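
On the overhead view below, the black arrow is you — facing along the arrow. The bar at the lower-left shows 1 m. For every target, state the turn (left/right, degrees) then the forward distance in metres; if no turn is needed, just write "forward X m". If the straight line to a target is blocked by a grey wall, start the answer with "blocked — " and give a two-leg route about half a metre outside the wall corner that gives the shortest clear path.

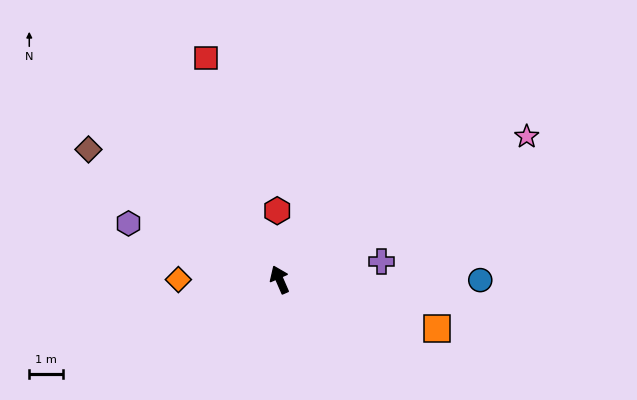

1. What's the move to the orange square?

turn right 131°, forward 4.9 m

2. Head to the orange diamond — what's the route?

turn left 66°, forward 3.0 m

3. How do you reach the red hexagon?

turn right 22°, forward 2.0 m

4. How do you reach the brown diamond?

turn left 32°, forward 6.9 m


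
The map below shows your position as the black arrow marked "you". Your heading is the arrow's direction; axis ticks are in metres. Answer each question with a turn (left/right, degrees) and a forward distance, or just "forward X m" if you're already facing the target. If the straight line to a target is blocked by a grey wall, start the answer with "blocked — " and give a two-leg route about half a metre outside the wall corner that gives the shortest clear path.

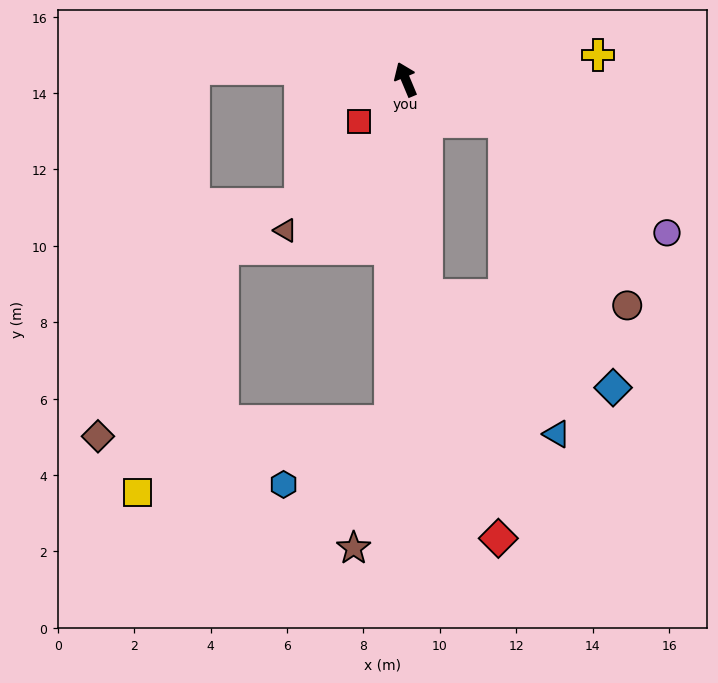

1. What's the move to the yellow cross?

turn right 106°, forward 5.1 m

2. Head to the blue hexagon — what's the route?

blocked — turn left 155°, forward 9.0 m, then turn right 57°, forward 3.2 m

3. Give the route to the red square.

turn left 109°, forward 1.6 m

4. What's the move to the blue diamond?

blocked — turn right 136°, forward 2.8 m, then turn right 44°, forward 7.5 m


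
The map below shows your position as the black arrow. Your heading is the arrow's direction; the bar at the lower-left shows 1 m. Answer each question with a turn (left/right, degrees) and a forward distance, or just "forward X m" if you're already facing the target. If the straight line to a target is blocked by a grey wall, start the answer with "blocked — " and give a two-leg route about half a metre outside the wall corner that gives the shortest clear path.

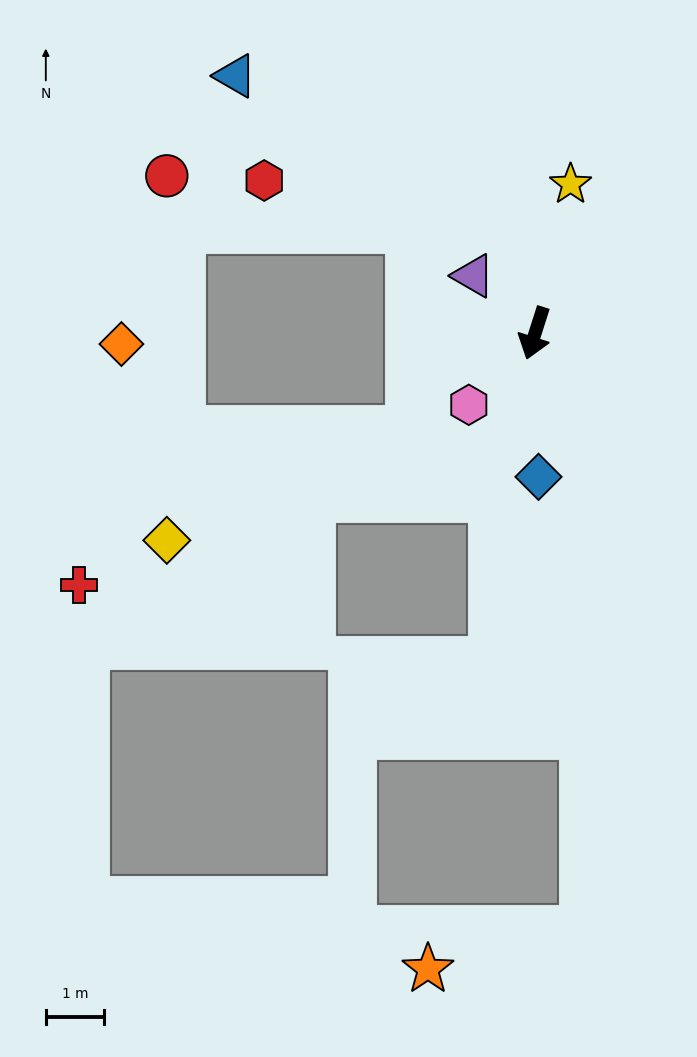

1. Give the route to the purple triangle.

turn right 115°, forward 1.5 m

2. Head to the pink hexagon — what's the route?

turn right 25°, forward 1.7 m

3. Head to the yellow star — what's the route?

turn right 176°, forward 2.6 m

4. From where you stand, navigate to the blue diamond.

turn left 19°, forward 2.5 m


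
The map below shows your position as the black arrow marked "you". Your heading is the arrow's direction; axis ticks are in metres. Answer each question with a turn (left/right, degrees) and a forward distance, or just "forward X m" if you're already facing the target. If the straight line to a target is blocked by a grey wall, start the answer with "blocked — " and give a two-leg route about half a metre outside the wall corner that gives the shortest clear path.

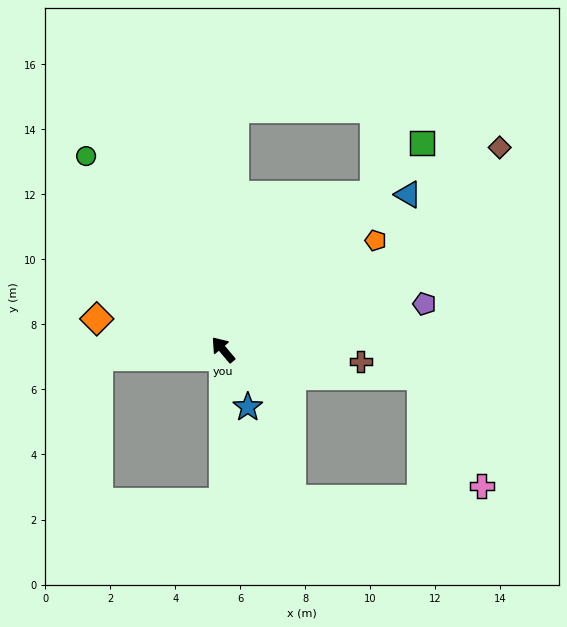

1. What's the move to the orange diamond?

turn left 36°, forward 4.0 m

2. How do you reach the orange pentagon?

turn right 94°, forward 5.8 m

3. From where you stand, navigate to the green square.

turn right 84°, forward 8.8 m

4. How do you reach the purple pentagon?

turn right 117°, forward 6.4 m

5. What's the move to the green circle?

turn right 5°, forward 7.3 m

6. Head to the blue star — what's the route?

turn left 163°, forward 1.9 m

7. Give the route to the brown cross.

turn right 135°, forward 4.2 m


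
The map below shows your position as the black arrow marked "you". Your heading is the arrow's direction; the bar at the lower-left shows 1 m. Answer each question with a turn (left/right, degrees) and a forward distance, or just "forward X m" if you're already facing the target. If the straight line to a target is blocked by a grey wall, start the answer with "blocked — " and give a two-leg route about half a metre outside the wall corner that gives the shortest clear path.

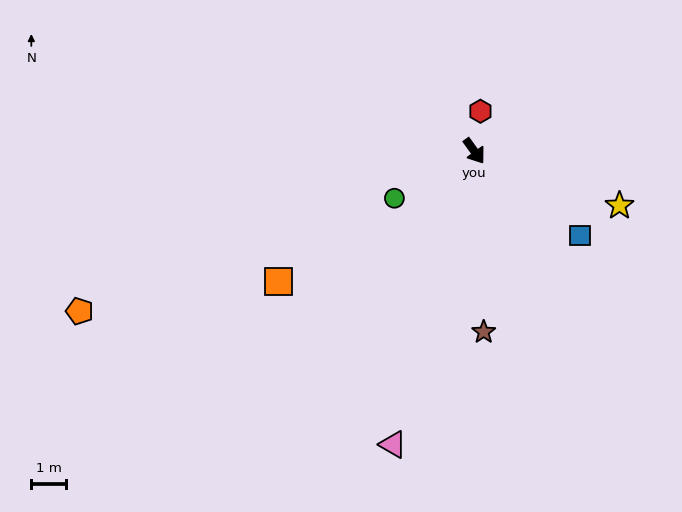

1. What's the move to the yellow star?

turn left 34°, forward 4.5 m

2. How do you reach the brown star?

turn right 33°, forward 5.3 m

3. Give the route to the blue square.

turn left 16°, forward 3.9 m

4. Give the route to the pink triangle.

turn right 51°, forward 8.9 m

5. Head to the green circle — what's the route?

turn right 95°, forward 2.7 m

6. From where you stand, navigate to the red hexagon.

turn left 135°, forward 1.2 m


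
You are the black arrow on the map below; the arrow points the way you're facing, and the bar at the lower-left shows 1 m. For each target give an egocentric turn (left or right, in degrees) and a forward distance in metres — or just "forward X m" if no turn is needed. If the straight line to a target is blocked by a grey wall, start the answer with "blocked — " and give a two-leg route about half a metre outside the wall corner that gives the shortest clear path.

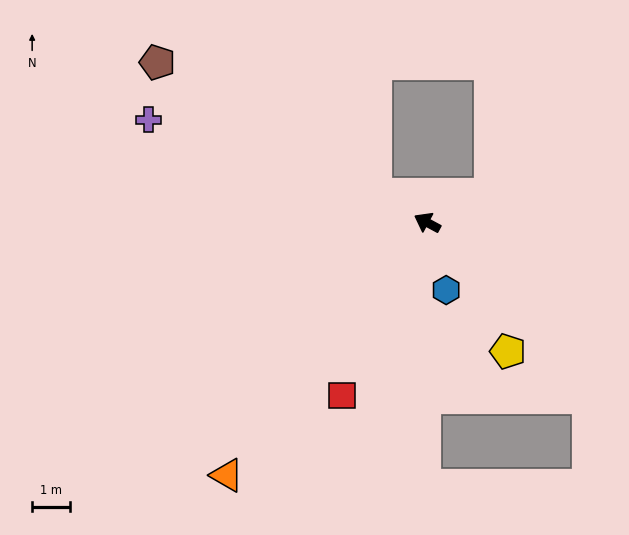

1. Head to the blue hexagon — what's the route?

turn left 134°, forward 1.8 m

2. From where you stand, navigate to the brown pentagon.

turn right 2°, forward 8.2 m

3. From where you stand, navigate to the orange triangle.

turn left 80°, forward 8.4 m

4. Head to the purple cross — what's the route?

turn left 8°, forward 7.8 m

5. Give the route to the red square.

turn left 92°, forward 5.1 m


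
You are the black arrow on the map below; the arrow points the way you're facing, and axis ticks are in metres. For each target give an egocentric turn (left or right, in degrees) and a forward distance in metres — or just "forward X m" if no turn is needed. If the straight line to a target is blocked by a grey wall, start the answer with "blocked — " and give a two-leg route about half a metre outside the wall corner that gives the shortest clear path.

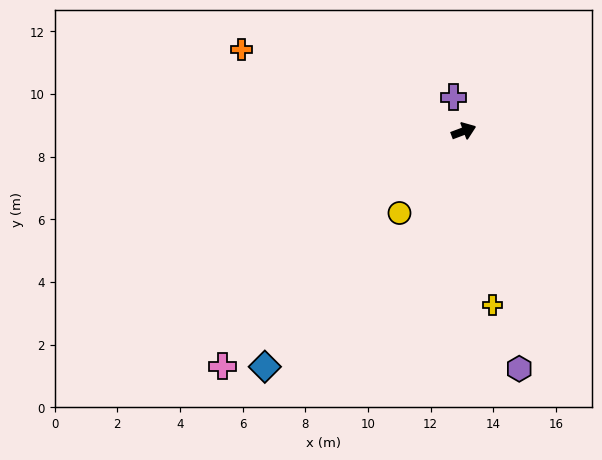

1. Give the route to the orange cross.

turn left 139°, forward 7.6 m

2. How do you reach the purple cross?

turn left 86°, forward 1.1 m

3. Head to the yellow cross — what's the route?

turn right 101°, forward 5.6 m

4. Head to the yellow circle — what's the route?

turn right 149°, forward 3.3 m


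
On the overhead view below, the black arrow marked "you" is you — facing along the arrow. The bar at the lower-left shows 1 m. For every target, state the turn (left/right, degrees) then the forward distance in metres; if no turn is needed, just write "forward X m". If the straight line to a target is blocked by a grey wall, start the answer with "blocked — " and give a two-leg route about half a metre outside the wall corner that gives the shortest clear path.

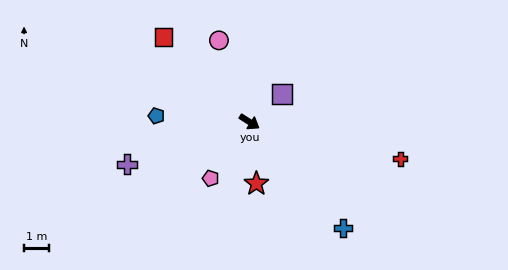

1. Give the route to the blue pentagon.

turn right 151°, forward 3.7 m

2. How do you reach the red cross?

turn left 19°, forward 6.2 m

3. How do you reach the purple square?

turn left 73°, forward 1.7 m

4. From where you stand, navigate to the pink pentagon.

turn right 92°, forward 2.7 m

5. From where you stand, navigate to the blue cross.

turn right 16°, forward 5.6 m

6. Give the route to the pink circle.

turn left 143°, forward 3.5 m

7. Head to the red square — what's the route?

turn left 168°, forward 4.8 m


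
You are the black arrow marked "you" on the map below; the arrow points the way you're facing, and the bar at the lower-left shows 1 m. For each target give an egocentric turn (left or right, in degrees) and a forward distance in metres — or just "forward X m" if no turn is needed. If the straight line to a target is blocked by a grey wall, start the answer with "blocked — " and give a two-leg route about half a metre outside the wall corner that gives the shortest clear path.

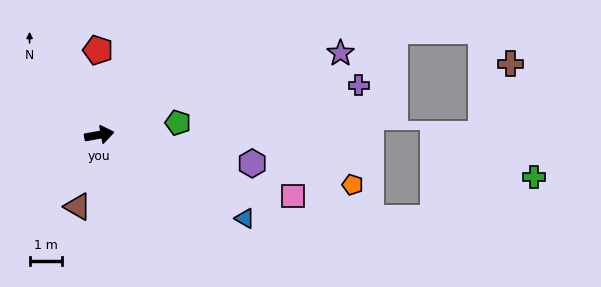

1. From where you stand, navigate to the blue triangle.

turn right 40°, forward 5.1 m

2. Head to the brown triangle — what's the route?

turn right 117°, forward 2.3 m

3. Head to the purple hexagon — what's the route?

turn right 21°, forward 4.8 m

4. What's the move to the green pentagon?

forward 2.4 m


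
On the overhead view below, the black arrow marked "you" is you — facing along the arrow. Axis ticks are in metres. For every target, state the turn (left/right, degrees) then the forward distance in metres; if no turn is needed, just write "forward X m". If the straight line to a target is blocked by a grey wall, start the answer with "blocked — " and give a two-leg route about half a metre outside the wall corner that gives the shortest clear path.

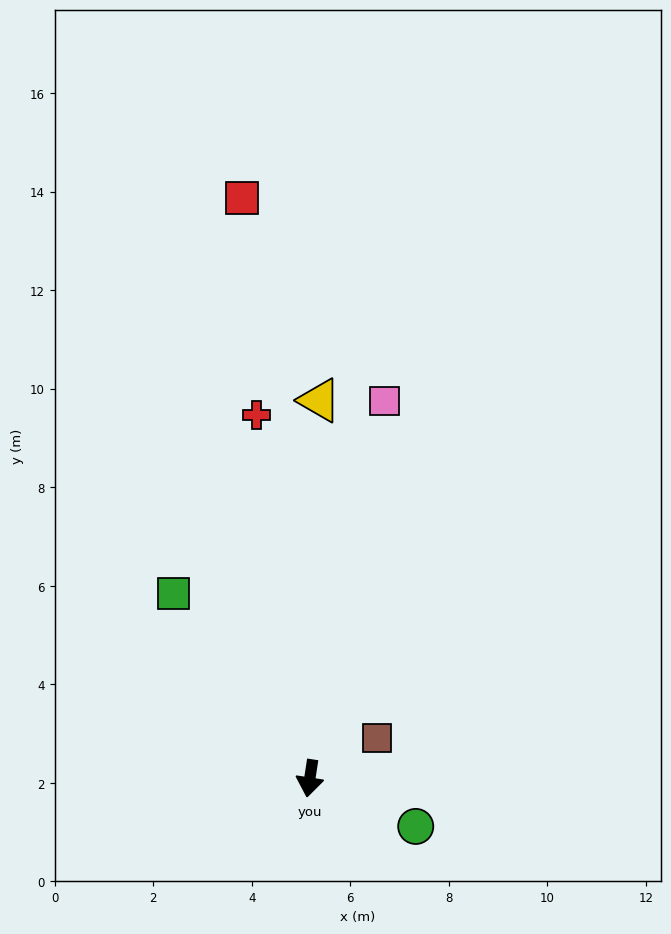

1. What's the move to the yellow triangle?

turn right 173°, forward 7.7 m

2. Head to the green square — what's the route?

turn right 135°, forward 4.7 m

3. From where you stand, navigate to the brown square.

turn left 130°, forward 1.6 m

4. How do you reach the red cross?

turn right 163°, forward 7.5 m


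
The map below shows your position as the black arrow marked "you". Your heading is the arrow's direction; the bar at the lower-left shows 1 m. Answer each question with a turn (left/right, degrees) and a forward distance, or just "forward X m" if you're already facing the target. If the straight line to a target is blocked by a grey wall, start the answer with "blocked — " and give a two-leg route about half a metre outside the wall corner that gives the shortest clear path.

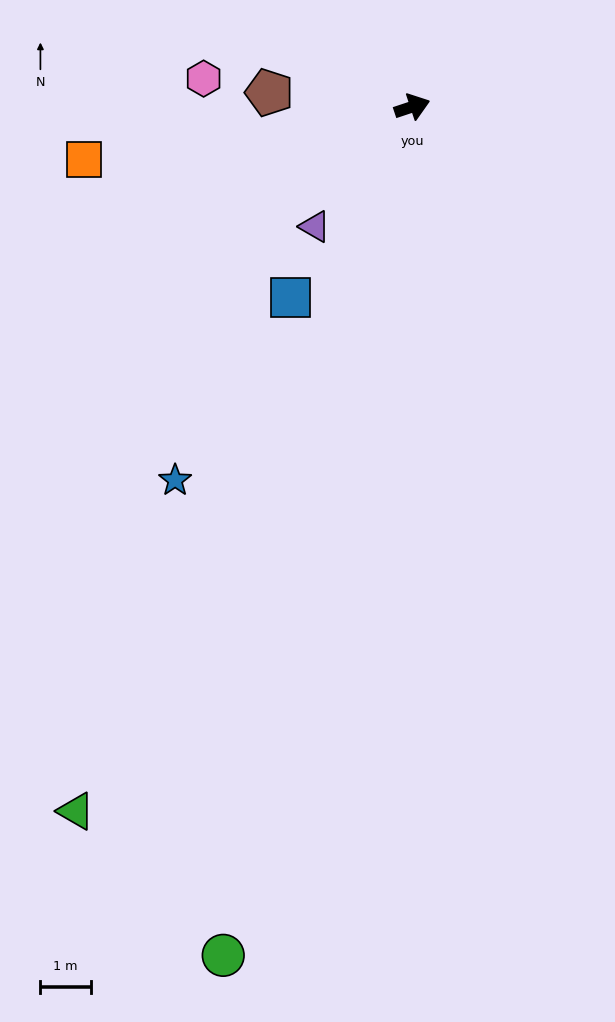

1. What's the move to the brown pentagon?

turn left 156°, forward 2.8 m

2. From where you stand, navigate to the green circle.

turn right 121°, forward 17.3 m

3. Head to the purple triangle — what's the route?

turn right 147°, forward 3.1 m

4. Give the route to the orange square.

turn left 171°, forward 6.6 m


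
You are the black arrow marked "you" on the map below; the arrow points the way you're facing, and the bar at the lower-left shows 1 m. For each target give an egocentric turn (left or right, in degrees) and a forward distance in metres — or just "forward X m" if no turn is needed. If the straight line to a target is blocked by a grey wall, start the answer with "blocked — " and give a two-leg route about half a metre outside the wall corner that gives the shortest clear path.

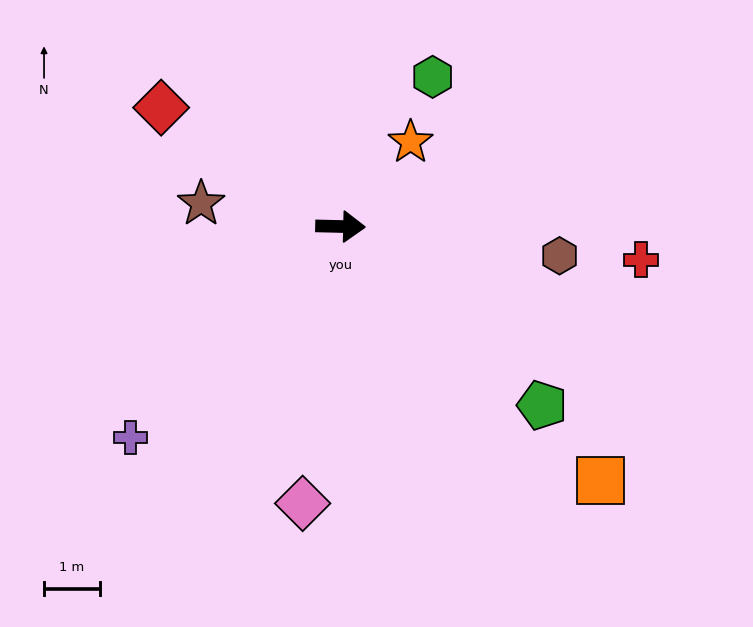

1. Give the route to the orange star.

turn left 52°, forward 2.0 m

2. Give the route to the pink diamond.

turn right 96°, forward 5.0 m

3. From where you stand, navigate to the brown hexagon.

turn right 6°, forward 3.9 m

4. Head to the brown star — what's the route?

turn left 172°, forward 2.5 m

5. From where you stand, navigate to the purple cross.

turn right 134°, forward 5.3 m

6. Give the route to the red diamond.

turn left 148°, forward 3.8 m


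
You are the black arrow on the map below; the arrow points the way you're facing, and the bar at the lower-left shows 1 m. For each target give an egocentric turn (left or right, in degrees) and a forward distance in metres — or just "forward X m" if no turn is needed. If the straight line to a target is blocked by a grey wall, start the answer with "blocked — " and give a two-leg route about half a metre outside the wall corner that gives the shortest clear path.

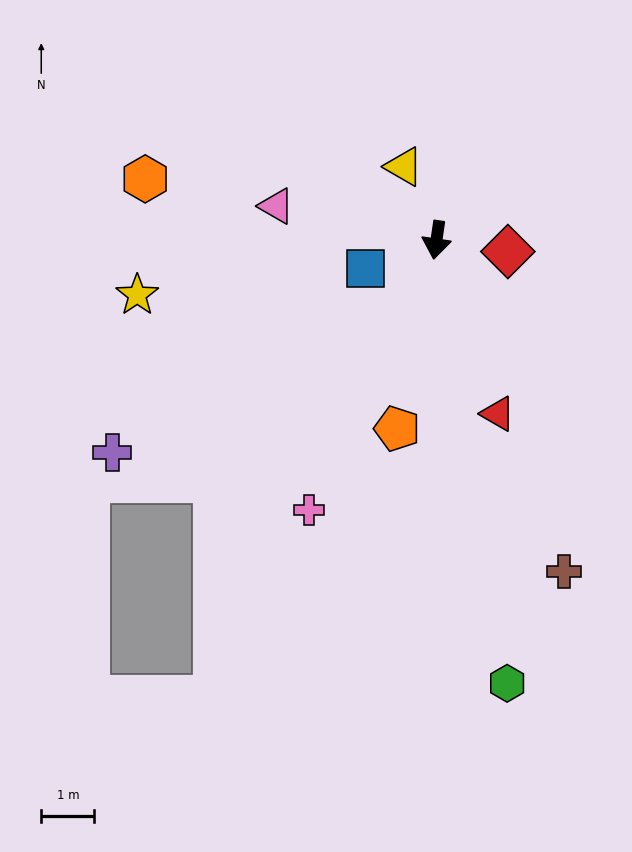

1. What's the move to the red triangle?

turn left 28°, forward 3.5 m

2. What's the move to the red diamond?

turn left 89°, forward 1.4 m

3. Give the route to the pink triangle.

turn right 94°, forward 3.1 m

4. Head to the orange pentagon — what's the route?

turn right 3°, forward 3.6 m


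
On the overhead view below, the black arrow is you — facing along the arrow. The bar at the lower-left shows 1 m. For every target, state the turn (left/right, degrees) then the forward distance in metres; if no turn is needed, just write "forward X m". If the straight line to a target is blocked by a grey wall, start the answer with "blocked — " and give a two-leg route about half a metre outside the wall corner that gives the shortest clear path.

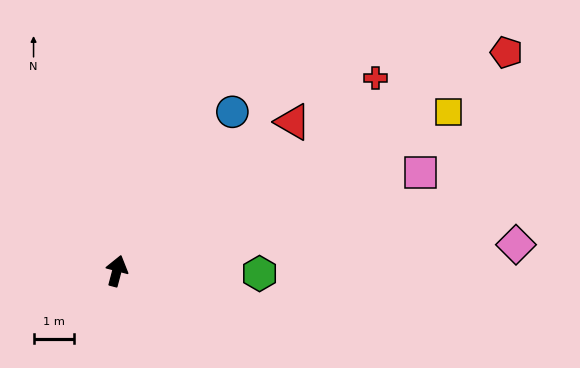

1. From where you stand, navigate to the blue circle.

turn right 21°, forward 4.8 m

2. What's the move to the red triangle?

turn right 35°, forward 5.7 m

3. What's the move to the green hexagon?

turn right 76°, forward 3.5 m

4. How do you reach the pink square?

turn right 57°, forward 7.9 m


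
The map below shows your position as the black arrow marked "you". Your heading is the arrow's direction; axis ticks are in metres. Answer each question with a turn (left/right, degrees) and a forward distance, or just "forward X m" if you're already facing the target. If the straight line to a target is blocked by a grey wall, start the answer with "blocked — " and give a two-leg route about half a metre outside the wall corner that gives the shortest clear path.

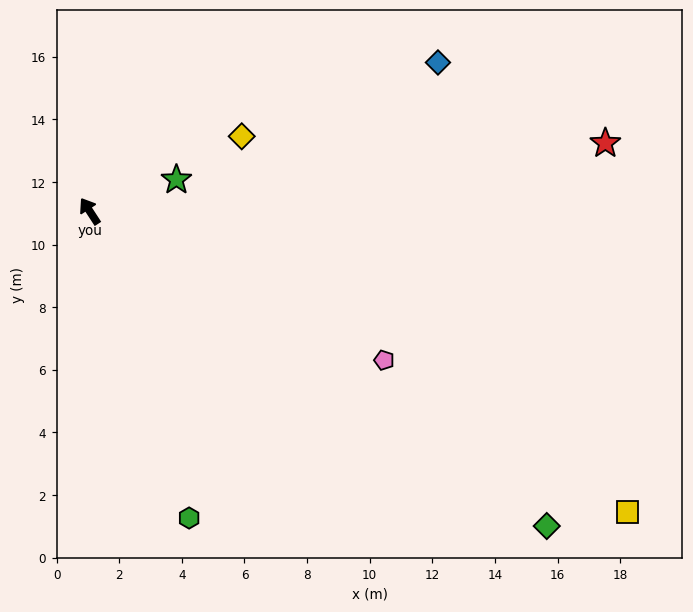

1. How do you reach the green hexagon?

turn left 165°, forward 10.3 m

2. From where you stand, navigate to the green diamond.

turn right 158°, forward 17.7 m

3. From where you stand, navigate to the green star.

turn right 103°, forward 2.9 m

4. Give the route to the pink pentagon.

turn right 150°, forward 10.5 m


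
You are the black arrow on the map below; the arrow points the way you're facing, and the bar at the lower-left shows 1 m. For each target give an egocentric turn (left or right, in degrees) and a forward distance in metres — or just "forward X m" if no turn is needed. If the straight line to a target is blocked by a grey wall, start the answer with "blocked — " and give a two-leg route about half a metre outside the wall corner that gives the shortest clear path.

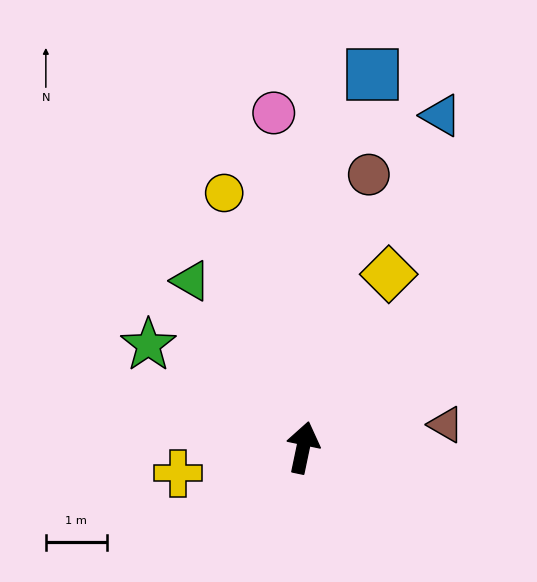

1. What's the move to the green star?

turn left 68°, forward 3.0 m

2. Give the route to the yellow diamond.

turn right 14°, forward 3.2 m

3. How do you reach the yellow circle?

turn left 29°, forward 4.4 m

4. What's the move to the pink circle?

turn left 17°, forward 5.5 m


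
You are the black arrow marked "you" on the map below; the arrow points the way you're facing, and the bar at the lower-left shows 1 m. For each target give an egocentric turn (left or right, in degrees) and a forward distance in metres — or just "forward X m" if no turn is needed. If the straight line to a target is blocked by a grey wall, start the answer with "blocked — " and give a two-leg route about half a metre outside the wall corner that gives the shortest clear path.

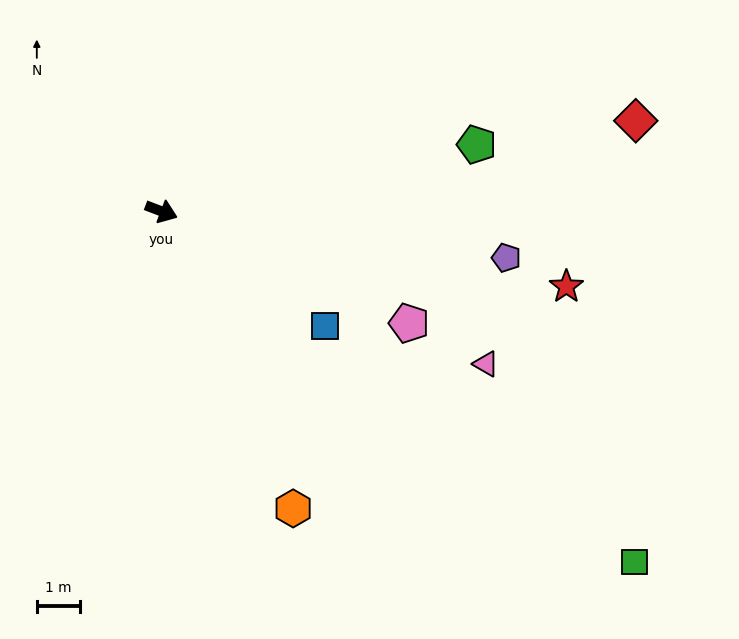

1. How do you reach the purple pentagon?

turn left 13°, forward 8.1 m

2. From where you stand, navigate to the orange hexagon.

turn right 45°, forward 7.6 m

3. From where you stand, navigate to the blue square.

turn right 14°, forward 4.7 m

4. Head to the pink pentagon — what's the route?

turn right 3°, forward 6.3 m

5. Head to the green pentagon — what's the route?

turn left 33°, forward 7.5 m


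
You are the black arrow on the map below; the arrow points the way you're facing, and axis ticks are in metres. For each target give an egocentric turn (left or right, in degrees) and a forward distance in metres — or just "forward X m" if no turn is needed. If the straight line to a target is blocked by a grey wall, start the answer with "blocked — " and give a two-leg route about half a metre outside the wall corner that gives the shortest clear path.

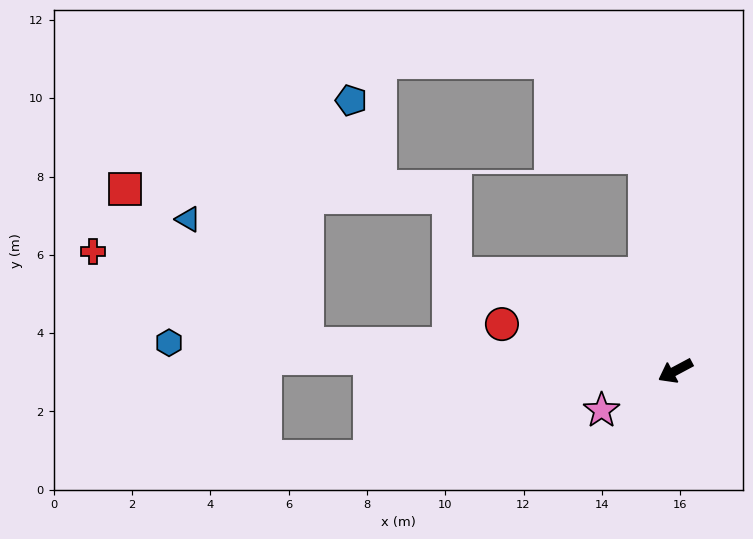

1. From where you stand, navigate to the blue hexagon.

turn right 31°, forward 13.0 m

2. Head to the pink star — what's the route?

forward 2.1 m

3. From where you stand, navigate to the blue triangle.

blocked — turn right 32°, forward 9.4 m, then turn right 42°, forward 4.4 m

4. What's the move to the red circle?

turn right 43°, forward 4.6 m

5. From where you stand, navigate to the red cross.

blocked — turn right 32°, forward 9.4 m, then turn right 19°, forward 6.0 m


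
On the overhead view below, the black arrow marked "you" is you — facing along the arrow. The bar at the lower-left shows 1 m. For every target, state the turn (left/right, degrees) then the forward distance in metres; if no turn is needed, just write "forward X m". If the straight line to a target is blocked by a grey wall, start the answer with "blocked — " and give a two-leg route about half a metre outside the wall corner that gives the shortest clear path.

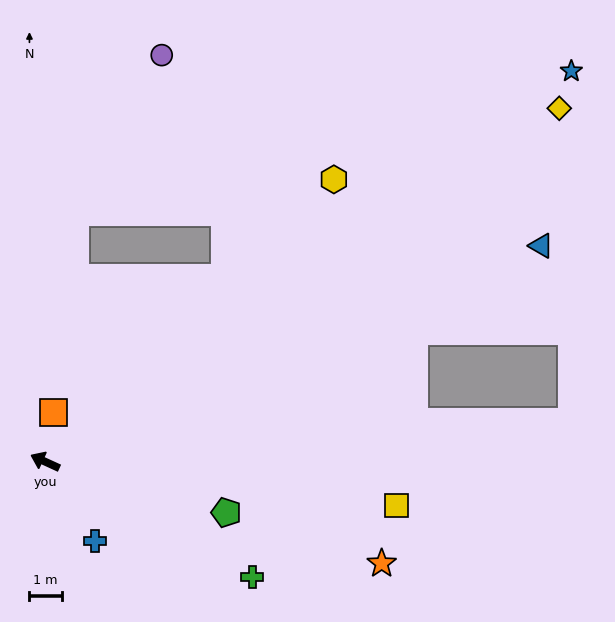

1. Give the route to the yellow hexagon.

turn right 111°, forward 12.6 m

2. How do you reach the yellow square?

turn right 162°, forward 11.0 m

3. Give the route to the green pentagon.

turn right 171°, forward 5.9 m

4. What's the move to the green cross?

turn left 175°, forward 7.4 m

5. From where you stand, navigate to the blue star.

turn right 119°, forward 20.4 m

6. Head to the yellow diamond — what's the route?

turn right 121°, forward 19.5 m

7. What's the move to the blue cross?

turn left 147°, forward 2.9 m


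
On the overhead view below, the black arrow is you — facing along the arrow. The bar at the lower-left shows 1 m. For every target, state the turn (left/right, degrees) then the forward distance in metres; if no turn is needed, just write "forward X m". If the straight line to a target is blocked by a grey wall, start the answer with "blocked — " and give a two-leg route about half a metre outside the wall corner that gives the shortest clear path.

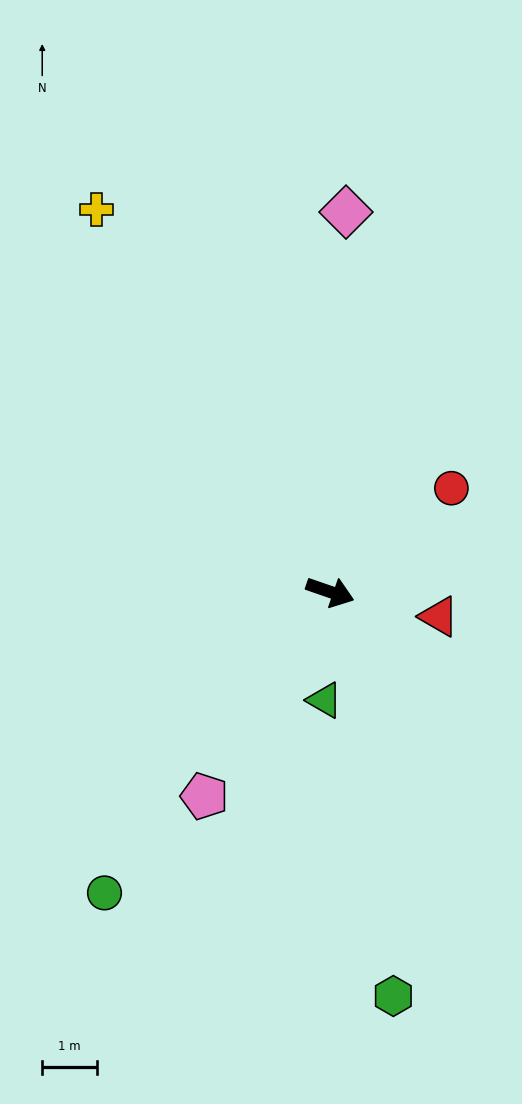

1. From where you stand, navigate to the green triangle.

turn right 74°, forward 2.0 m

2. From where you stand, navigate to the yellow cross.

turn left 140°, forward 8.2 m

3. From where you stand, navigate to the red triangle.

turn left 6°, forward 2.0 m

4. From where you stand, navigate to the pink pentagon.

turn right 103°, forward 4.4 m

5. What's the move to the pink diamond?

turn left 107°, forward 6.9 m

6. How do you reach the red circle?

turn left 60°, forward 2.9 m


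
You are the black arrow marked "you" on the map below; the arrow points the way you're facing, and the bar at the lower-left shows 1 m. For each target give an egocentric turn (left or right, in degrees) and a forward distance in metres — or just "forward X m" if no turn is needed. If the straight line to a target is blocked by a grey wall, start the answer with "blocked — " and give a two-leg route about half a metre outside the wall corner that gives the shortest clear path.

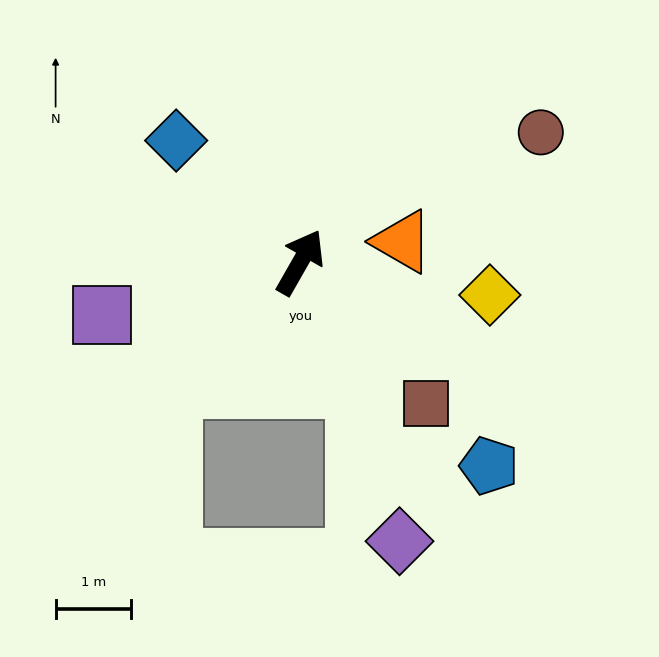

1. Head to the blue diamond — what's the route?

turn left 75°, forward 2.3 m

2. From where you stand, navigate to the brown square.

turn right 109°, forward 2.5 m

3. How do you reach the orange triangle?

turn right 49°, forward 1.4 m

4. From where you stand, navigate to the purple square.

turn left 135°, forward 2.7 m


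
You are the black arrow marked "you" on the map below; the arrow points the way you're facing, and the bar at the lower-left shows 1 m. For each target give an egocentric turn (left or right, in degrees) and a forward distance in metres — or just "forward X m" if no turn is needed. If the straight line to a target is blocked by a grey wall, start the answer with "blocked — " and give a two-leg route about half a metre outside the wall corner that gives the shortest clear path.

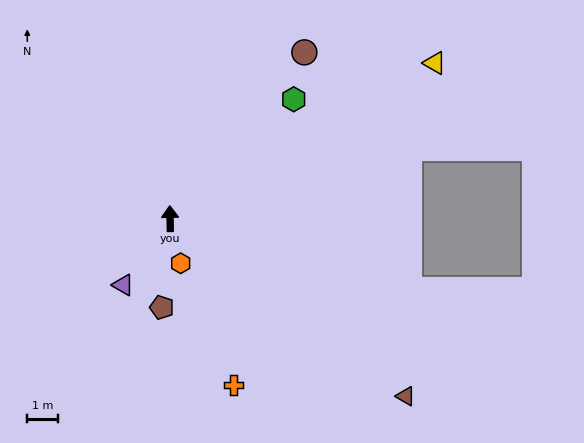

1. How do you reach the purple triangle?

turn left 144°, forward 2.7 m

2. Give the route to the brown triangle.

turn right 128°, forward 9.6 m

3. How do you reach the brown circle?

turn right 40°, forward 7.0 m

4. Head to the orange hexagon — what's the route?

turn right 168°, forward 1.5 m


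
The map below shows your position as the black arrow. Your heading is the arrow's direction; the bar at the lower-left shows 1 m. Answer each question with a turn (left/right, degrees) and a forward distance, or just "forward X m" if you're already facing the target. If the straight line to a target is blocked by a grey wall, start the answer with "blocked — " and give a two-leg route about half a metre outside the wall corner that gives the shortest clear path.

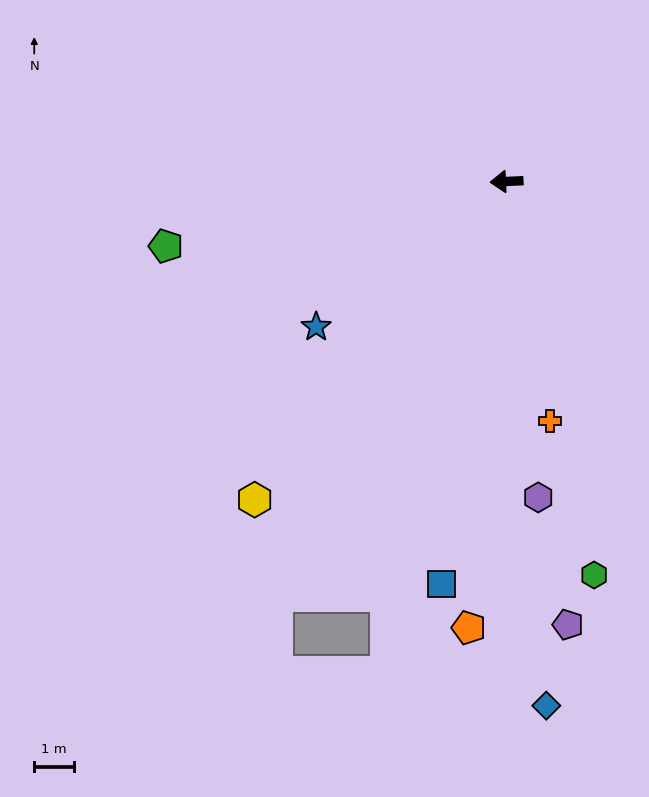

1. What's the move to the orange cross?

turn left 98°, forward 6.2 m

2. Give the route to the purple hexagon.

turn left 93°, forward 8.0 m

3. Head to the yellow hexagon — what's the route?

turn left 49°, forward 10.3 m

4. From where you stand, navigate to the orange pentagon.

turn left 82°, forward 11.3 m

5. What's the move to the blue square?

turn left 78°, forward 10.3 m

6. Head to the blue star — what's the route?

turn left 35°, forward 6.1 m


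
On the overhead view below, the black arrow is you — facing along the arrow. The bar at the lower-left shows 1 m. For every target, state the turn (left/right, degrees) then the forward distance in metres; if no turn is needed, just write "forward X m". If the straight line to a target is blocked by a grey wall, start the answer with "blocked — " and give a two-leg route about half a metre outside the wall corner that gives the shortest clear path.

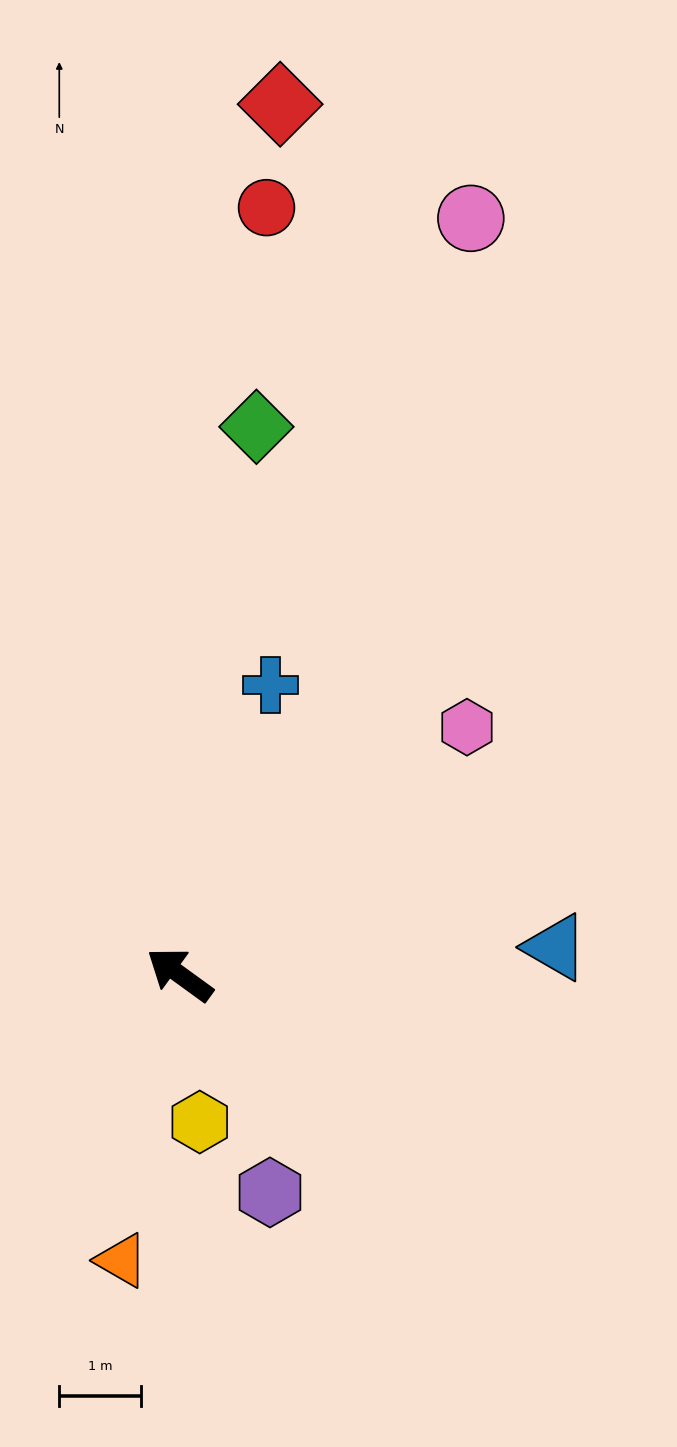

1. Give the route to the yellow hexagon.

turn left 134°, forward 1.8 m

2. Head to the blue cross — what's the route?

turn right 71°, forward 3.7 m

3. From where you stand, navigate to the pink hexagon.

turn right 103°, forward 4.6 m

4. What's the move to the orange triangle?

turn left 114°, forward 3.6 m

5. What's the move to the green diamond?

turn right 62°, forward 6.8 m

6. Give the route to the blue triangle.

turn right 140°, forward 4.6 m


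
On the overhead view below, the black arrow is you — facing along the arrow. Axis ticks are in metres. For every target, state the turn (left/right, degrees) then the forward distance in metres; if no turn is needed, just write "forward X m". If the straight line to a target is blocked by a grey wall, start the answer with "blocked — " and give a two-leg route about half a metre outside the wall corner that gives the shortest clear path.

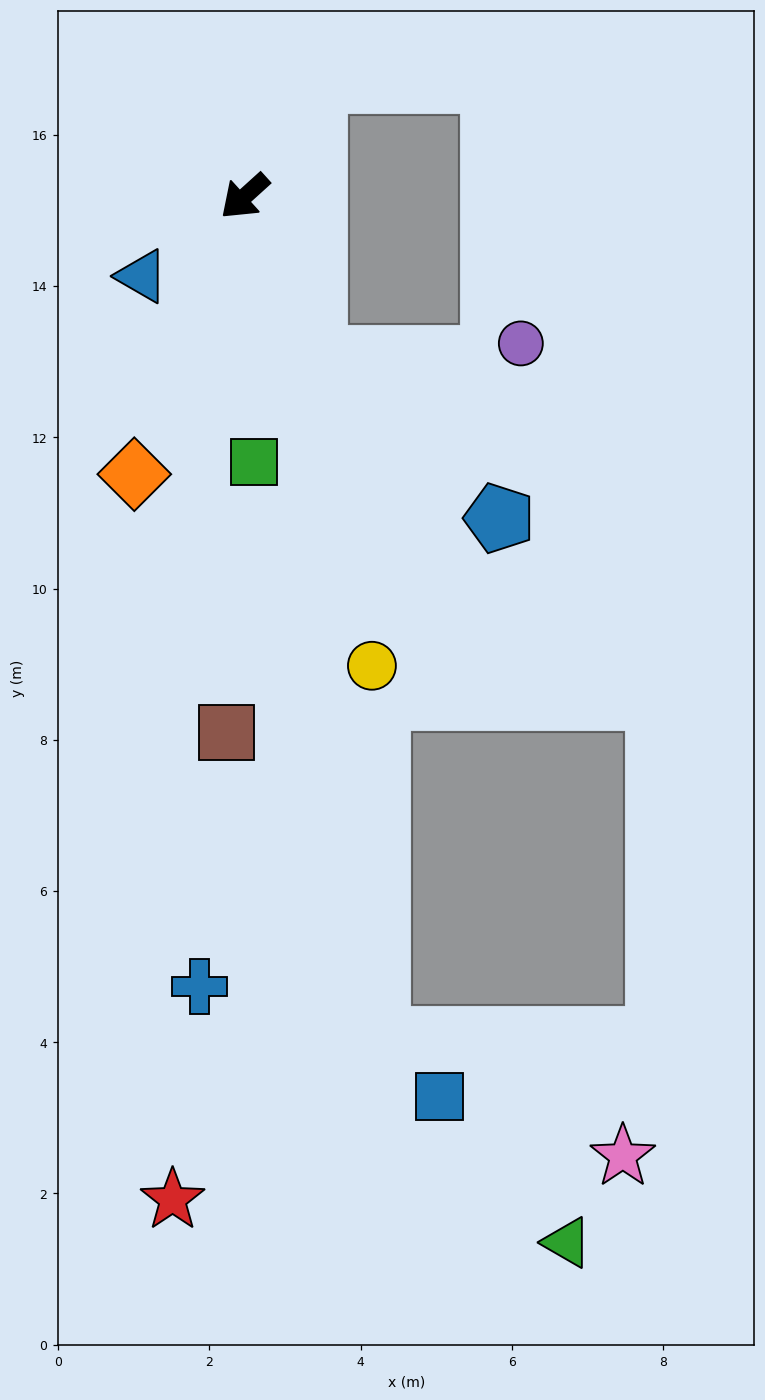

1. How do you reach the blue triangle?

turn right 4°, forward 1.7 m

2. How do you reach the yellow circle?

turn left 63°, forward 6.4 m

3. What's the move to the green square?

turn left 50°, forward 3.5 m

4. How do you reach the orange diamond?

turn left 26°, forward 4.0 m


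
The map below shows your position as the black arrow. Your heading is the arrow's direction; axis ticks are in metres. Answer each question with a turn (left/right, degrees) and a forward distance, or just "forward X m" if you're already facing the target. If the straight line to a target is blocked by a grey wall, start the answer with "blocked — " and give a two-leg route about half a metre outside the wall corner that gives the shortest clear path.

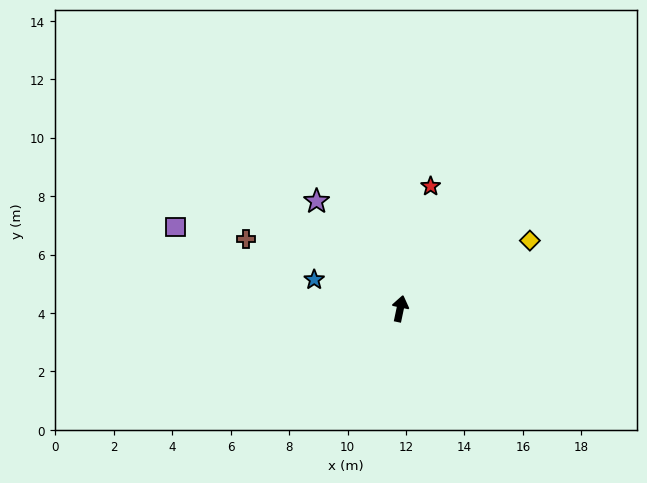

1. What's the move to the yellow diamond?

turn right 50°, forward 5.0 m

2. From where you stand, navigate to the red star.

turn right 2°, forward 4.3 m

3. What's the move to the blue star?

turn left 83°, forward 3.1 m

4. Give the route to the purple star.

turn left 50°, forward 4.7 m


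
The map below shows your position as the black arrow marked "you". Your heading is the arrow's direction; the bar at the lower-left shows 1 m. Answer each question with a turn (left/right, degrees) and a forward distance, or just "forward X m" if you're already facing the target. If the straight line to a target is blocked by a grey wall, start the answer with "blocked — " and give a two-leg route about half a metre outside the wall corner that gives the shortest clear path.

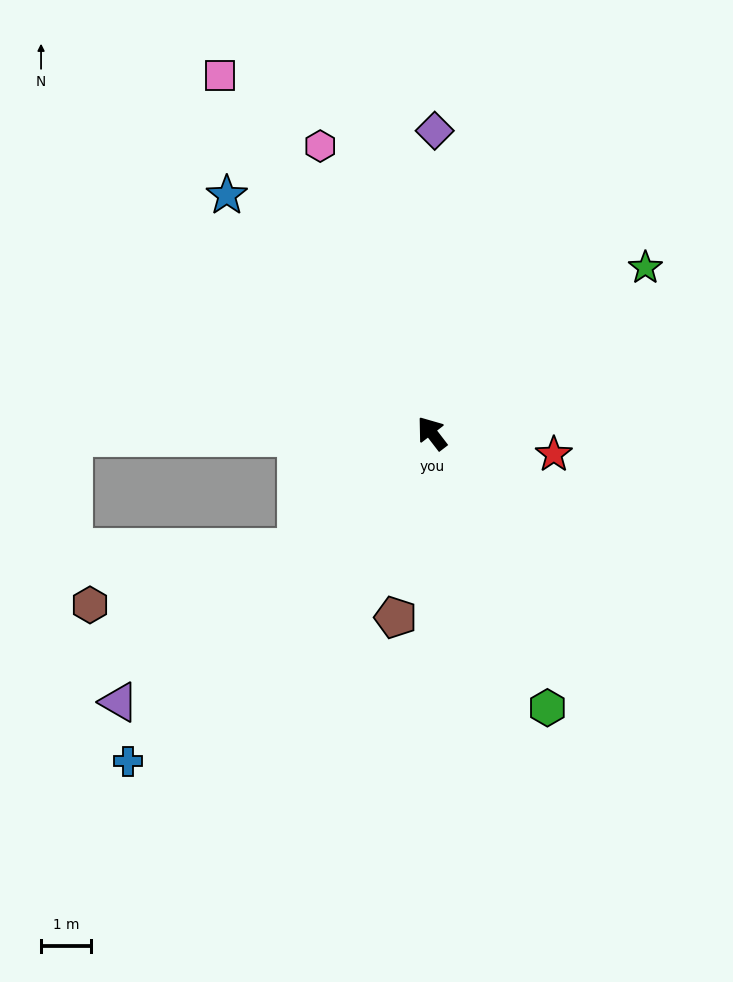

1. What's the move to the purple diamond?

turn right 38°, forward 6.0 m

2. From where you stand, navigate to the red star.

turn right 137°, forward 2.5 m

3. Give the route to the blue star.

turn left 3°, forward 6.2 m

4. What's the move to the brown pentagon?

turn left 131°, forward 3.7 m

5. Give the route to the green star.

turn right 90°, forward 5.4 m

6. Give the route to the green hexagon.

turn left 165°, forward 5.9 m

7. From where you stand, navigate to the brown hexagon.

blocked — turn left 93°, forward 3.5 m, then turn right 26°, forward 4.3 m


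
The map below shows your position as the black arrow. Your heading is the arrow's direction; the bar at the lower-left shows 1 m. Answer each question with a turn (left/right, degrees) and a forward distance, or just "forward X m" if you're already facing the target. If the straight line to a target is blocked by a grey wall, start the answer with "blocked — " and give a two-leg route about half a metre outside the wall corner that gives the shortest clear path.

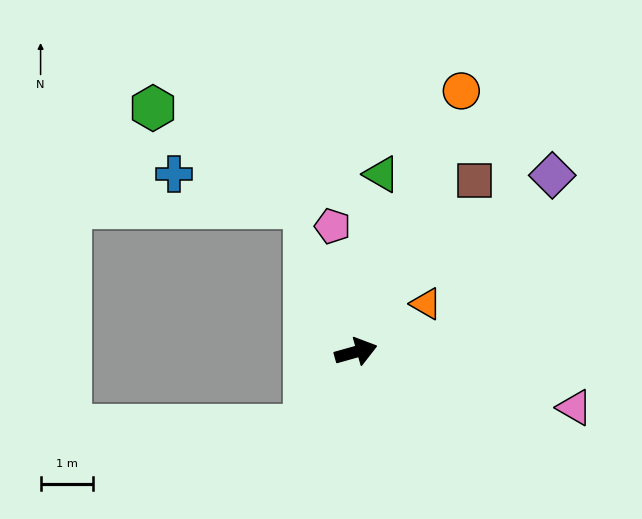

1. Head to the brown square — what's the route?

turn left 40°, forward 4.0 m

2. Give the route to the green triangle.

turn left 66°, forward 3.4 m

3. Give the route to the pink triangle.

turn right 30°, forward 4.3 m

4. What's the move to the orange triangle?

turn left 19°, forward 1.6 m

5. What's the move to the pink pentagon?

turn left 85°, forward 2.4 m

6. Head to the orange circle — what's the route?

turn left 52°, forward 5.4 m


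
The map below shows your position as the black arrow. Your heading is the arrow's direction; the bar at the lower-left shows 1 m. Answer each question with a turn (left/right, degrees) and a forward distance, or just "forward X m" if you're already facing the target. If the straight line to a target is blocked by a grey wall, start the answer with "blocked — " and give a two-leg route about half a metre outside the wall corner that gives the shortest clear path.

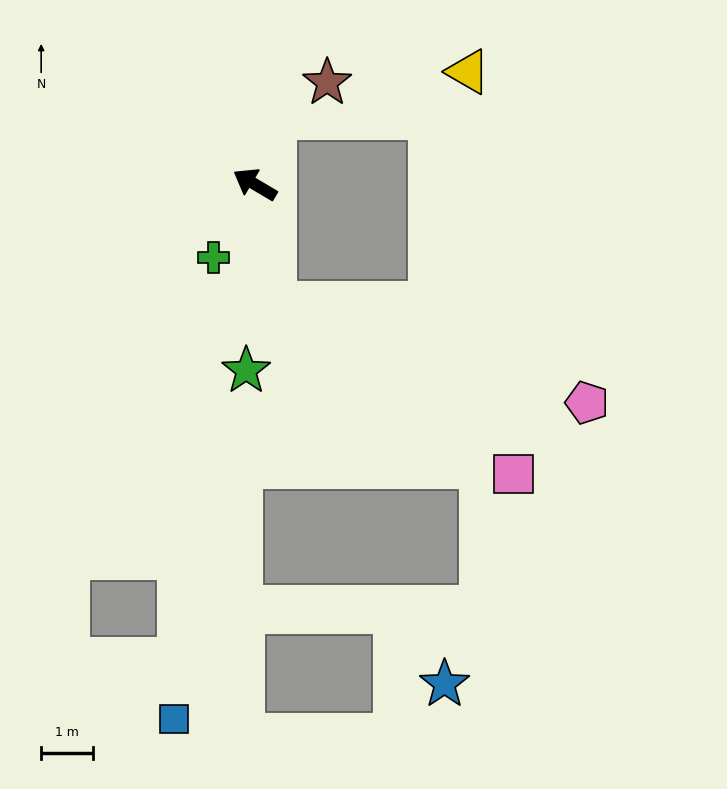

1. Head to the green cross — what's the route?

turn left 91°, forward 1.6 m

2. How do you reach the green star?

turn left 118°, forward 3.6 m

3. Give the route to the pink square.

blocked — turn left 130°, forward 2.3 m, then turn left 45°, forward 5.6 m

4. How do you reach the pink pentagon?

blocked — turn left 130°, forward 2.3 m, then turn left 63°, forward 6.3 m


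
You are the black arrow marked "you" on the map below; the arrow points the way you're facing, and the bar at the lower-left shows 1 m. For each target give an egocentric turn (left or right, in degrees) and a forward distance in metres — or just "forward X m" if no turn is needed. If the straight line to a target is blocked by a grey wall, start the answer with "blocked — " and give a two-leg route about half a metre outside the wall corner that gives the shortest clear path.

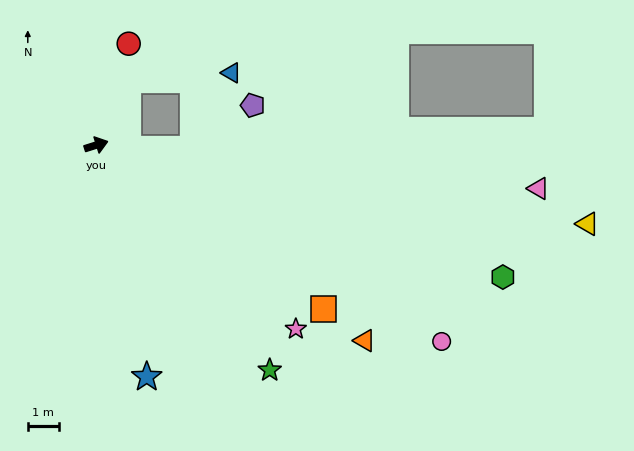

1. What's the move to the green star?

turn right 70°, forward 9.1 m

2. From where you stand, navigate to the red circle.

turn left 55°, forward 3.4 m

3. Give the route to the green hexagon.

turn right 35°, forward 13.8 m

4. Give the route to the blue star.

turn right 95°, forward 7.6 m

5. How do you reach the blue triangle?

blocked — turn left 46°, forward 2.3 m, then turn right 60°, forward 3.3 m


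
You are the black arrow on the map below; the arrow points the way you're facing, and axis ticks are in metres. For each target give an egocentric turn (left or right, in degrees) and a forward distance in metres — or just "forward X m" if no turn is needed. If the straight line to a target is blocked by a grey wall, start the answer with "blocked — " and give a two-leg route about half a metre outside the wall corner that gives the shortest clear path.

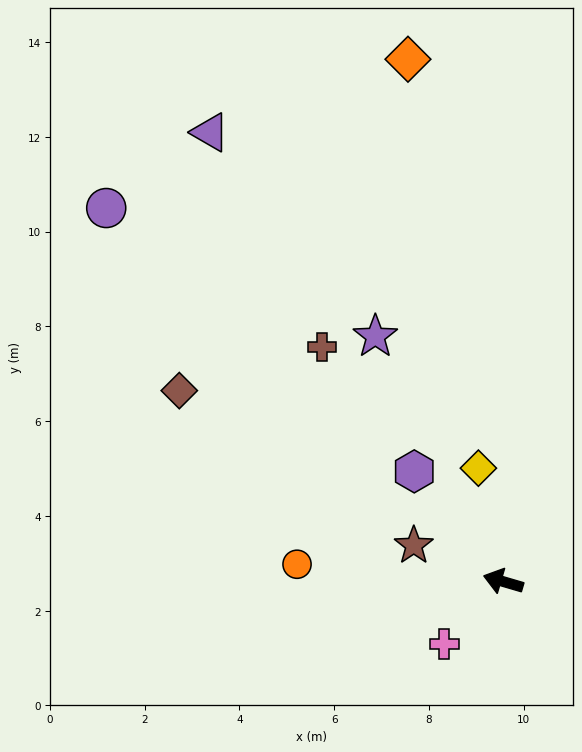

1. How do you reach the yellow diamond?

turn right 61°, forward 2.5 m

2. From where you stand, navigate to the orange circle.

turn left 12°, forward 4.4 m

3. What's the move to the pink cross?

turn left 63°, forward 1.8 m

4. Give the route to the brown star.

turn right 6°, forward 2.0 m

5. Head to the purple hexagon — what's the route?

turn right 35°, forward 3.0 m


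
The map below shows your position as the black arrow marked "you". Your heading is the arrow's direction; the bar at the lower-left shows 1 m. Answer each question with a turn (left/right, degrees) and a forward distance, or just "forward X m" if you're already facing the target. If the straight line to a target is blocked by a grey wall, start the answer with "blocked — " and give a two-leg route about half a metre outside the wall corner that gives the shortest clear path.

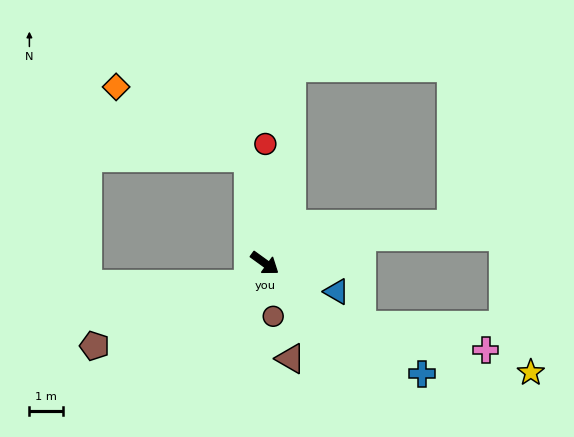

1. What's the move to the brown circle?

turn right 45°, forward 1.6 m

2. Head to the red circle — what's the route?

turn left 126°, forward 3.5 m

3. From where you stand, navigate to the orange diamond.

blocked — turn left 135°, forward 3.2 m, then turn left 53°, forward 4.4 m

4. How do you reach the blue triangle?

turn left 14°, forward 2.3 m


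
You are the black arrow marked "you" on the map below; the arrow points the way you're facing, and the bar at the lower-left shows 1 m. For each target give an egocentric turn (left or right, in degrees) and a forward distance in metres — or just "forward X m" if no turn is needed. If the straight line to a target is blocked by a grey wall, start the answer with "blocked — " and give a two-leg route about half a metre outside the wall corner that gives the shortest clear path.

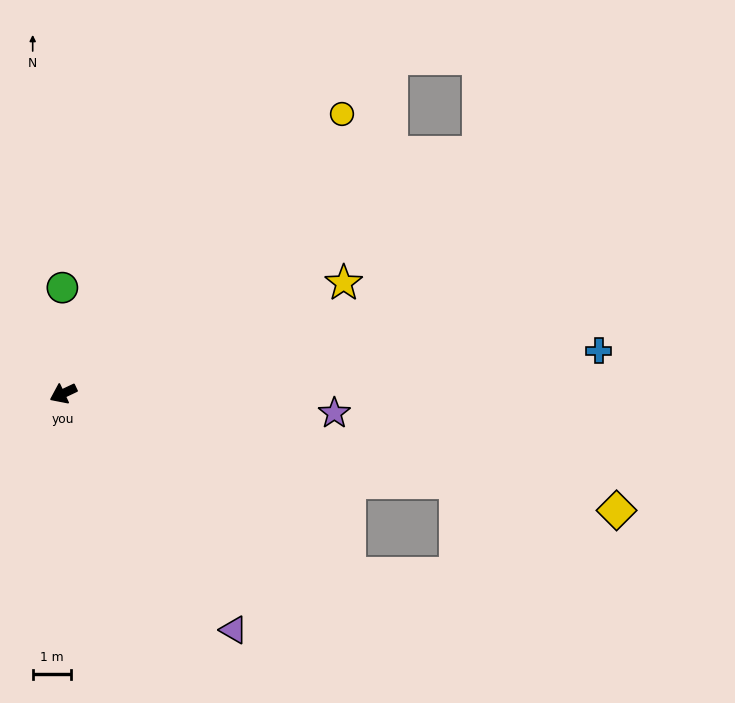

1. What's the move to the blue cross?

turn left 159°, forward 14.1 m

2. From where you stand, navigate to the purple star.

turn left 150°, forward 7.1 m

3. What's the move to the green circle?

turn right 115°, forward 2.8 m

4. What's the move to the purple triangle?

turn left 100°, forward 7.6 m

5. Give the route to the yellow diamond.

turn left 143°, forward 14.8 m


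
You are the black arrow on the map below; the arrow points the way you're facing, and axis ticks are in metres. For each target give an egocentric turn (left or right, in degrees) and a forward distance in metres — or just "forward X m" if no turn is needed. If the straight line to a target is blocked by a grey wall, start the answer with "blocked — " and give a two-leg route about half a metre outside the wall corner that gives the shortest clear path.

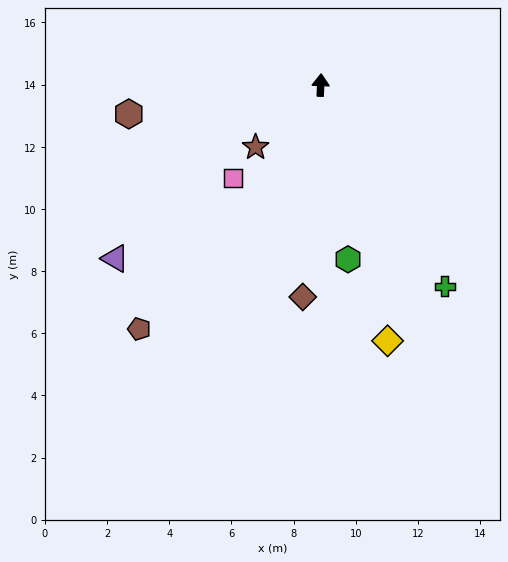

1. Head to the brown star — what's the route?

turn left 136°, forward 2.9 m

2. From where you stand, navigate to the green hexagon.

turn right 169°, forward 5.7 m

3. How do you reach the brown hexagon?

turn left 101°, forward 6.2 m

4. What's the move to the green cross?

turn right 146°, forward 7.6 m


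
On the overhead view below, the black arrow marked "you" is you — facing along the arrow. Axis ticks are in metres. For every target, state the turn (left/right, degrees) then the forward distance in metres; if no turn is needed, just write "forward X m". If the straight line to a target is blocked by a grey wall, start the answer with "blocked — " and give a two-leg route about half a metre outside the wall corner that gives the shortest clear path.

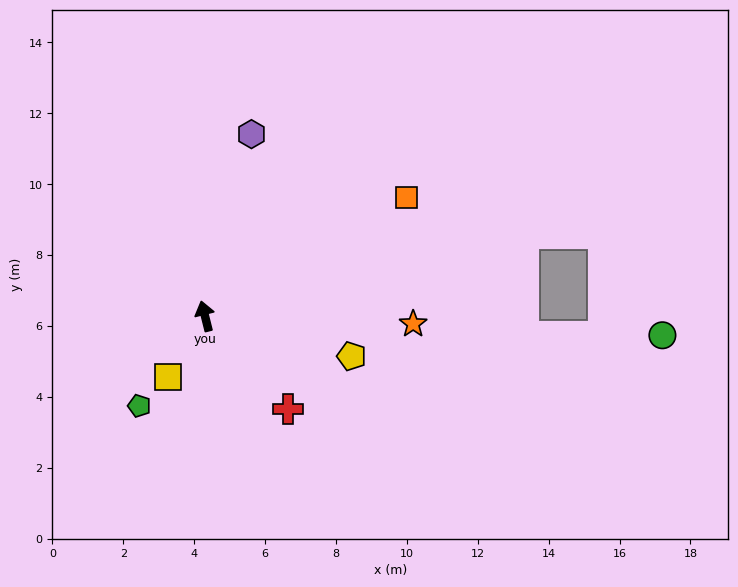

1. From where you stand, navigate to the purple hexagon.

turn right 28°, forward 5.3 m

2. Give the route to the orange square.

turn right 74°, forward 6.6 m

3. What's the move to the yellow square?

turn left 135°, forward 2.0 m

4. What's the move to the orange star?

turn right 106°, forward 5.9 m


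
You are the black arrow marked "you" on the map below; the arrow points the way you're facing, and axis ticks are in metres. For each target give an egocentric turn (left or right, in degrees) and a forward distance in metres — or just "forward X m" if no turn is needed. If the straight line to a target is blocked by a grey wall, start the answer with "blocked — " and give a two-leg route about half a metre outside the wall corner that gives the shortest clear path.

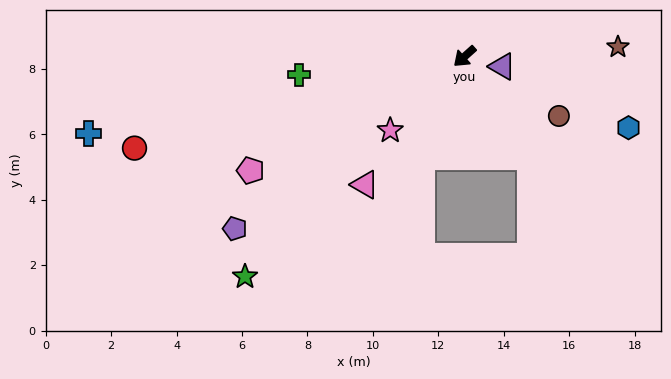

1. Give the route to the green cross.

turn right 36°, forward 5.1 m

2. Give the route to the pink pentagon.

turn right 14°, forward 7.4 m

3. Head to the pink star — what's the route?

turn left 3°, forward 3.2 m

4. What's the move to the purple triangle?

turn left 123°, forward 1.2 m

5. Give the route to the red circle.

turn right 26°, forward 10.5 m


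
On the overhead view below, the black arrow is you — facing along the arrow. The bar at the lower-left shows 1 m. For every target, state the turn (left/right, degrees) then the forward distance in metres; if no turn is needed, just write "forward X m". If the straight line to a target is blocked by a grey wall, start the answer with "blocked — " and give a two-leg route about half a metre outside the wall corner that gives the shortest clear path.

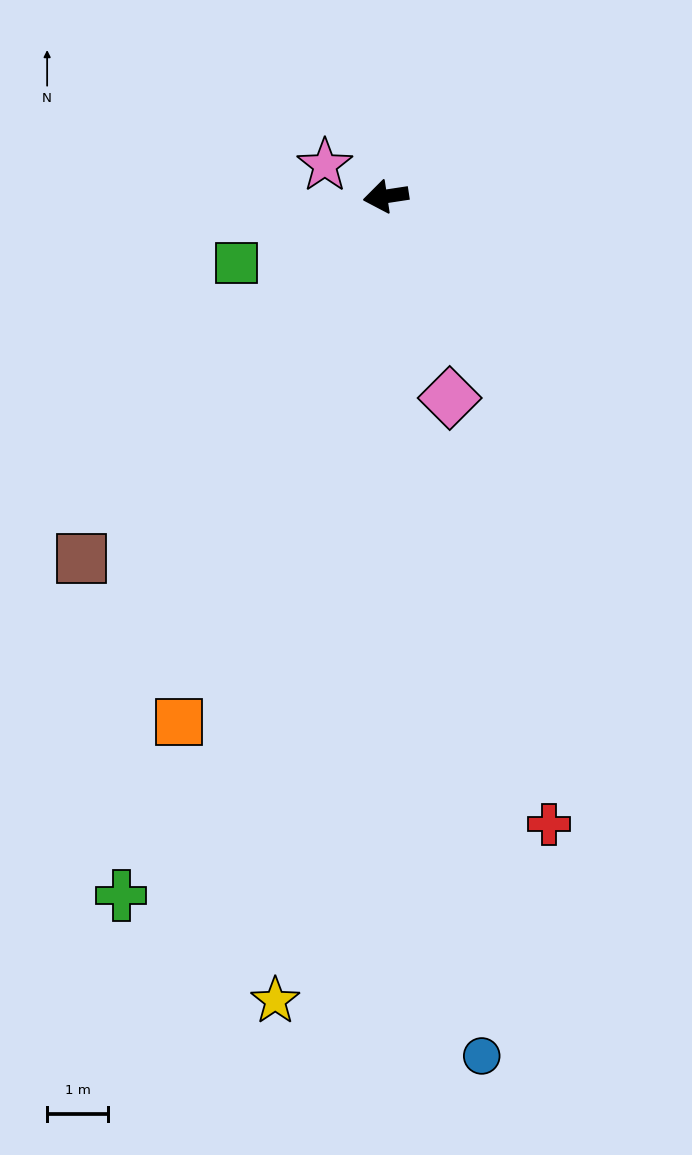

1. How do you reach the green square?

turn left 15°, forward 2.7 m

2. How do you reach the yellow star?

turn left 74°, forward 13.4 m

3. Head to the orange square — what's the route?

turn left 60°, forward 9.3 m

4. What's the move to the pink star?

turn right 36°, forward 1.1 m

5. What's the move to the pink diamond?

turn left 99°, forward 3.5 m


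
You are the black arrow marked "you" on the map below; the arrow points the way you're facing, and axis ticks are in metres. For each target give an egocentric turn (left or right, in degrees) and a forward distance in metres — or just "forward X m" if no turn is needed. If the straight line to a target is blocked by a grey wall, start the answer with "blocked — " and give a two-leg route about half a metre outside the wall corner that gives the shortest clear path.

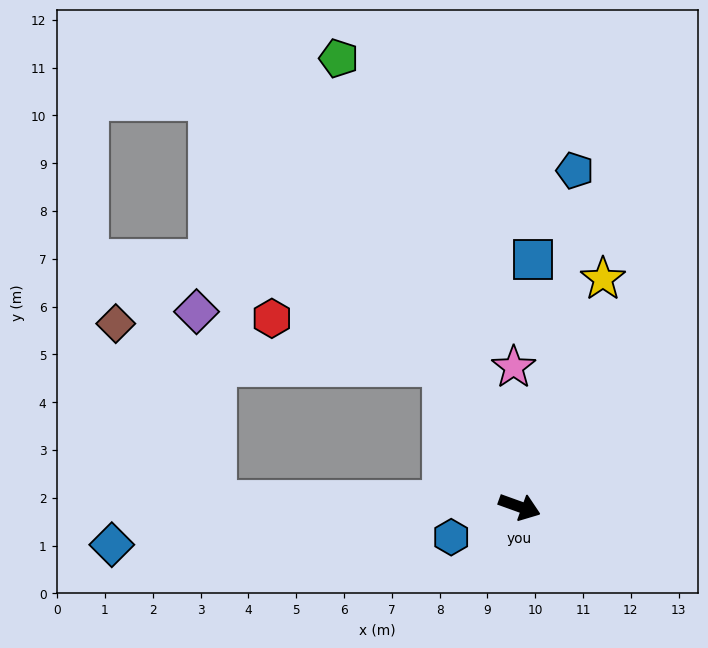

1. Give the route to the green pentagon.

turn left 132°, forward 10.1 m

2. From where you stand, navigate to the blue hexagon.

turn right 136°, forward 1.6 m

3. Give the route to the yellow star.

turn left 90°, forward 5.1 m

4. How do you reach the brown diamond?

blocked — turn right 161°, forward 6.4 m, then turn right 60°, forward 4.3 m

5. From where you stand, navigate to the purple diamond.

blocked — turn right 161°, forward 6.4 m, then turn right 83°, forward 4.0 m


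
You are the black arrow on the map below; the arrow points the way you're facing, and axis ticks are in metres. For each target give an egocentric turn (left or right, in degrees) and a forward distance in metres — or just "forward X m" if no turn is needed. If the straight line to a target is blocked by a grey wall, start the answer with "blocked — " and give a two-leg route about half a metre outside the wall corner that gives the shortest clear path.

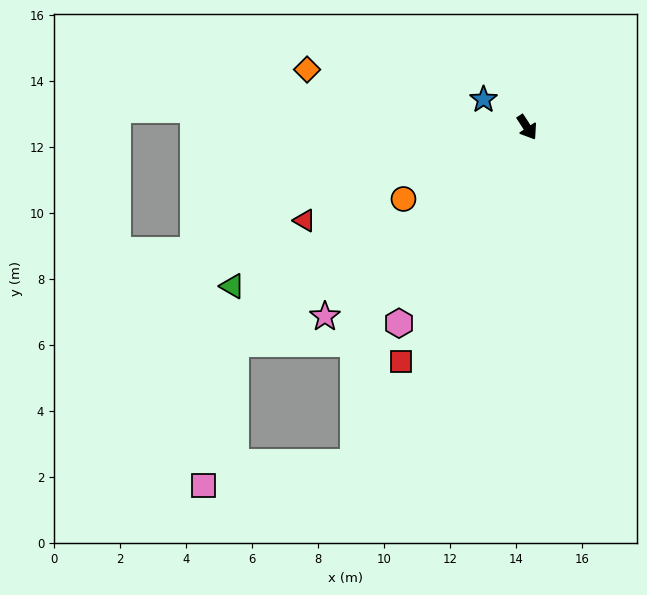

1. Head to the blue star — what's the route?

turn right 156°, forward 1.6 m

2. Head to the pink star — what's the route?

turn right 80°, forward 8.4 m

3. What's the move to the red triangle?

turn right 100°, forward 7.3 m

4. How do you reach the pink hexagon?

turn right 66°, forward 7.1 m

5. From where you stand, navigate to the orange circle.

turn right 93°, forward 4.3 m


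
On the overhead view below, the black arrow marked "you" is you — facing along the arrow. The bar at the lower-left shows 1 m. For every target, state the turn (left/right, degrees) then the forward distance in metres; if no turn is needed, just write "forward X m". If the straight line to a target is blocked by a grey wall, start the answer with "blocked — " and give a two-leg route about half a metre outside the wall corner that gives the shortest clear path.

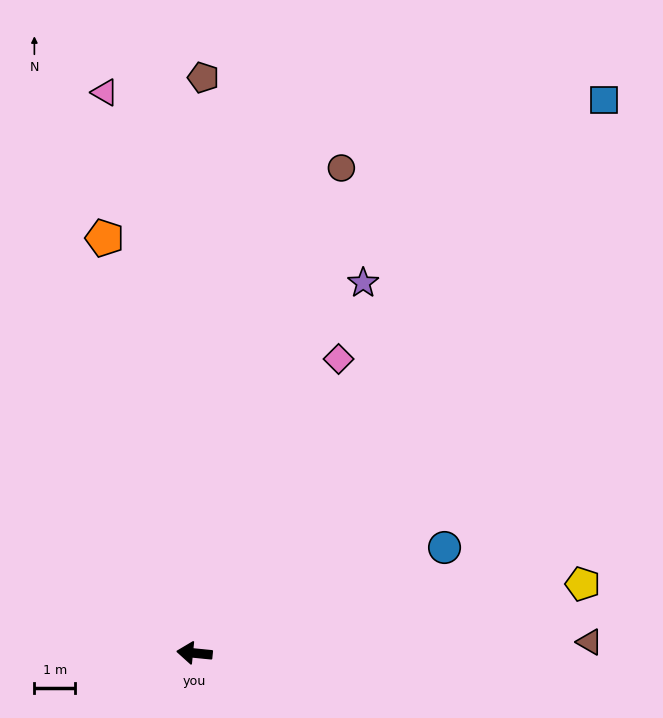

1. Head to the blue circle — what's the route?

turn right 151°, forward 6.7 m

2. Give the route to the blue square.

turn right 121°, forward 17.0 m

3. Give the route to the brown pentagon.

turn right 85°, forward 14.2 m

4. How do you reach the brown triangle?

turn right 173°, forward 9.7 m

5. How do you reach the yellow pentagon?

turn right 164°, forward 9.7 m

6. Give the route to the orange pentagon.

turn right 72°, forward 10.5 m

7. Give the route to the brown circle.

turn right 101°, forward 12.5 m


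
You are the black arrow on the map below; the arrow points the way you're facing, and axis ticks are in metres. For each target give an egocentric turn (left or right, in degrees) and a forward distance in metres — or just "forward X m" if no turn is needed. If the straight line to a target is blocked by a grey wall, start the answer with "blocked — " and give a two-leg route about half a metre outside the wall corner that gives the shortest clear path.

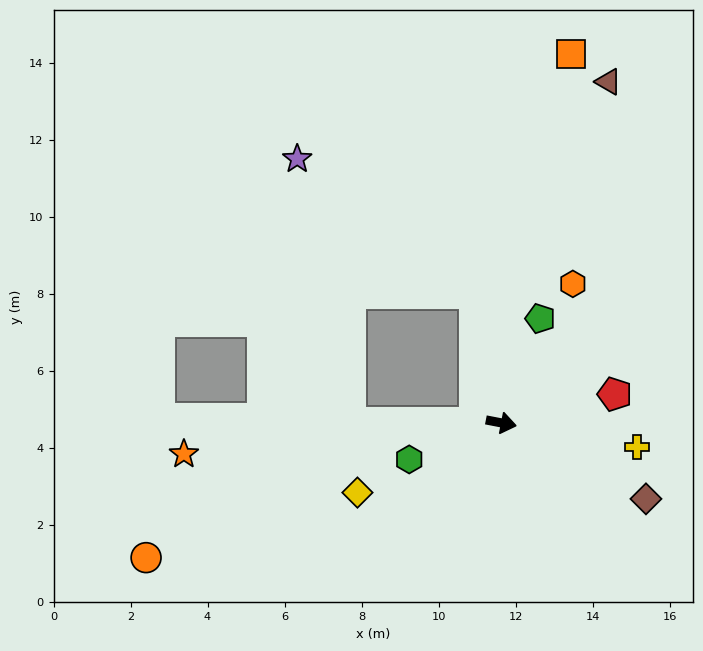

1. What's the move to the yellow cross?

forward 3.6 m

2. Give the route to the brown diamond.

turn right 17°, forward 4.2 m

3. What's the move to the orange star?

turn right 163°, forward 8.3 m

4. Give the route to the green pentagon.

turn left 80°, forward 2.9 m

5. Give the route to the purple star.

blocked — turn left 112°, forward 3.5 m, then turn left 42°, forward 5.8 m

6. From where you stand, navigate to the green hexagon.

turn right 147°, forward 2.6 m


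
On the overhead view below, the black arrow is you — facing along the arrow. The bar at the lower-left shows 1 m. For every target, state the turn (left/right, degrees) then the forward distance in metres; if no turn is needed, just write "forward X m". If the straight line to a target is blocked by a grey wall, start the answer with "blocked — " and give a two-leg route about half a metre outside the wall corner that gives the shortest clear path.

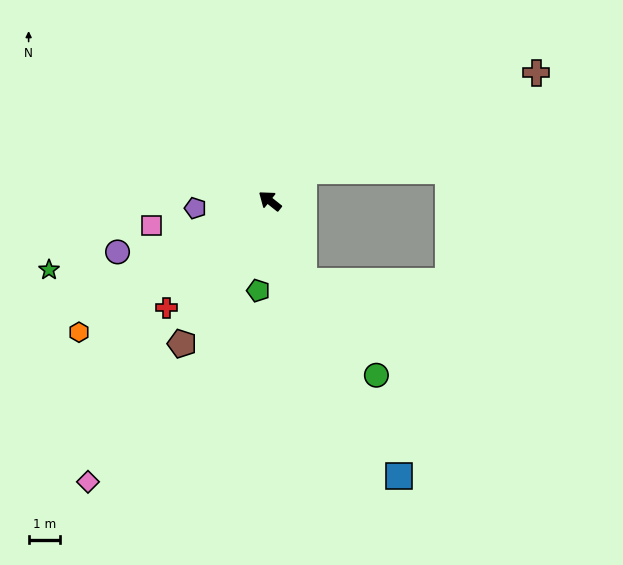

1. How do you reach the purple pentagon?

turn left 44°, forward 2.4 m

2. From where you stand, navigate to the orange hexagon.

turn left 73°, forward 7.3 m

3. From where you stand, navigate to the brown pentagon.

turn left 97°, forward 5.3 m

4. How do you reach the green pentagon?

turn left 121°, forward 2.8 m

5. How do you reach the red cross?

turn left 84°, forward 4.7 m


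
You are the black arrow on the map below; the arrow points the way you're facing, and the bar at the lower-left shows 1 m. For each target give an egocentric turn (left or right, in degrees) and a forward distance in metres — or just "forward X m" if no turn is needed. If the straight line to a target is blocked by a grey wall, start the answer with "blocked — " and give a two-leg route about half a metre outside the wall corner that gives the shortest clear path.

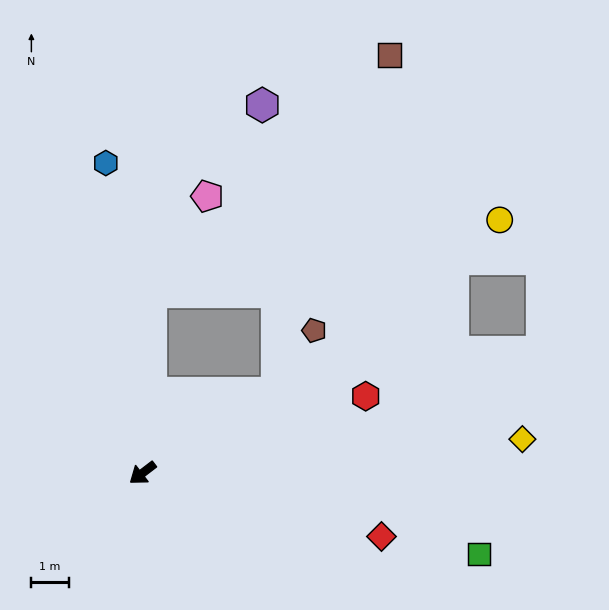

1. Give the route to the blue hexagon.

turn right 121°, forward 8.3 m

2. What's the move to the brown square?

blocked — turn right 130°, forward 4.8 m, then turn right 42°, forward 9.0 m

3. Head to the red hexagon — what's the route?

turn left 162°, forward 6.3 m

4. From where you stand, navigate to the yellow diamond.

turn left 148°, forward 10.2 m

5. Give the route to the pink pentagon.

blocked — turn right 130°, forward 4.8 m, then turn right 28°, forward 3.0 m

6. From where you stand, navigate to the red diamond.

turn left 128°, forward 6.6 m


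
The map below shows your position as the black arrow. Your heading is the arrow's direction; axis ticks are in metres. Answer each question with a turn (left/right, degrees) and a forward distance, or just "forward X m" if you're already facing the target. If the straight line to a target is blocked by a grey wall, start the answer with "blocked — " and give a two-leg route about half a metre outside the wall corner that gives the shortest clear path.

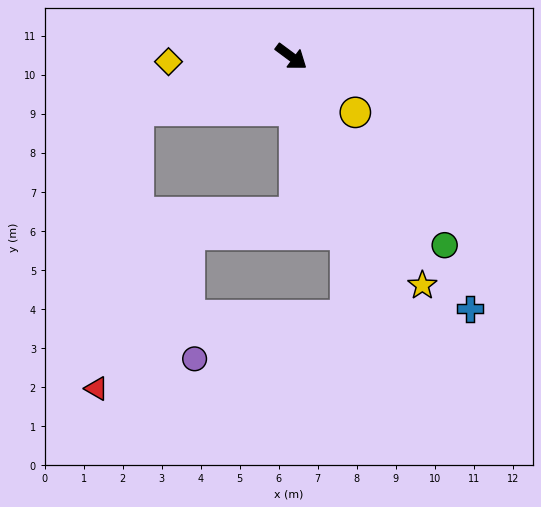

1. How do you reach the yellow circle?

turn right 4°, forward 2.2 m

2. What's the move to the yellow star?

turn right 24°, forward 6.8 m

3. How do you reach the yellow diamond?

turn right 141°, forward 3.1 m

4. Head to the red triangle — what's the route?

blocked — turn right 124°, forward 4.2 m, then turn left 62°, forward 7.2 m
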